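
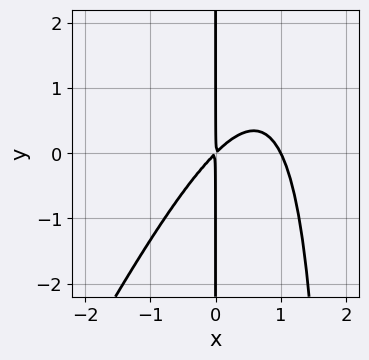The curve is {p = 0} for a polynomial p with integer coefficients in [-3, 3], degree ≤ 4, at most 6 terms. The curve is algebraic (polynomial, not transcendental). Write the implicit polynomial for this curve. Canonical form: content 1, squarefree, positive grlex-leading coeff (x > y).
1. Degree: the shape is more complex than any degree-2 curve, so deg p = 3.
2. Checking where it meets the axes: every point of the y-axis in the box is on the curve; it crosses the x-axis at the gridline x = 1.
3. The integer polynomial consistent with all of this is the stated p.

2*x^3 - x^2*y - 2*x^2 + 2*x*y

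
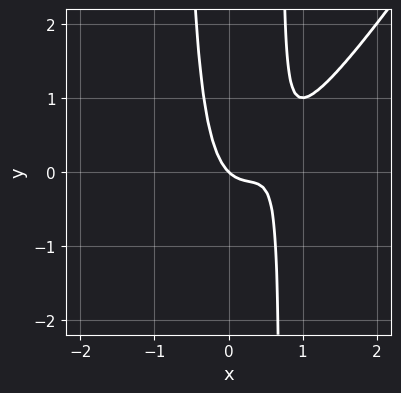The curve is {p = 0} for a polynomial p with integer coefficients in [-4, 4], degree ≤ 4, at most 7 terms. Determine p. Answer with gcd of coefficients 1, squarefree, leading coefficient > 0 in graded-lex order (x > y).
3*x^3 - 2*x^2*y - 3*x^2 + x + y

1. deg p = 3. A generic line meets the curve in up to 3 points.
2. Checking where it meets the axes: it crosses the x-axis at the gridline x = 0; it crosses the y-axis at the gridline y = 0.
3. Together with the visible shape, these determine p as stated.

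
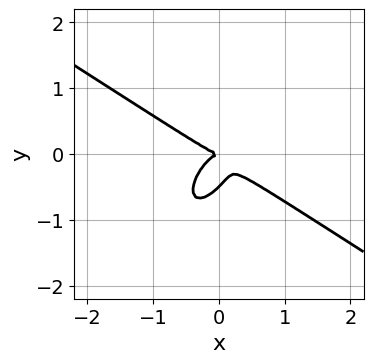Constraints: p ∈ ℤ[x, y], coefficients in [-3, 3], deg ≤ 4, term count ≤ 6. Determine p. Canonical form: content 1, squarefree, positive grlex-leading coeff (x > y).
1. The degree is 3 — no degree-2 curve has this shape.
2. Checking where it meets the axes: one y-axis crossing is at y = 0; it crosses the x-axis at the gridline x = 0.
3. The integer polynomial consistent with all of this is the stated p.

2*x^3 + x^2*y - 2*x*y^2 + 2*y^3 + y^2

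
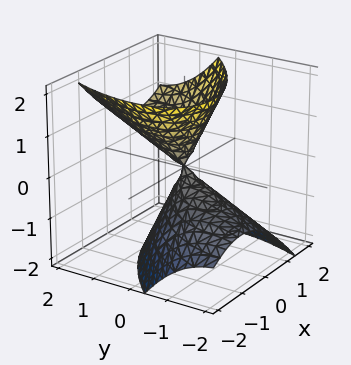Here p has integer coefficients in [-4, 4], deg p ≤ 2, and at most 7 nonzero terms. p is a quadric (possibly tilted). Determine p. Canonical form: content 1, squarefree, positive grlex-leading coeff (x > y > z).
3*x^2 - 3*x*y + 2*y^2 - 3*y*z - 2*z^2

First, deg p = 2. No degree-1 surface has this shape.
Then, from the visible intercepts: it meets the x-axis at x = 0 (among the integer gridlines); it crosses the y-axis at the gridline y = 0; it meets the z-axis at z = 0 (among the integer gridlines).
Finally, these observations pin down the coefficients.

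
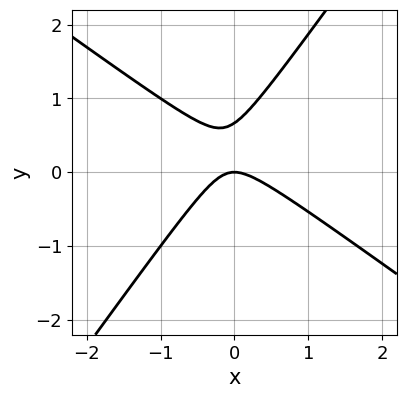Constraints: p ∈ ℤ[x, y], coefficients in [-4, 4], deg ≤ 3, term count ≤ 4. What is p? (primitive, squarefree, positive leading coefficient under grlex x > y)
First, deg p = 2. No degree-1 curve has this shape.
Then, from the visible intercepts: one y-axis crossing is at y = 0; one x-axis crossing is at x = 0.
Finally, putting this together gives p.

3*x^2 + 2*x*y - 3*y^2 + 2*y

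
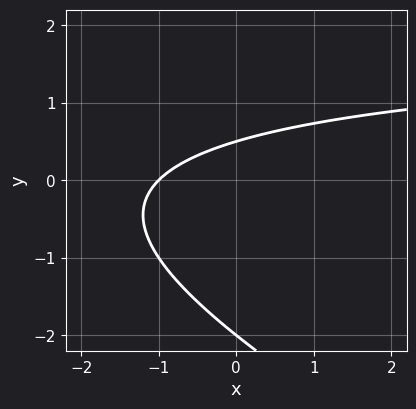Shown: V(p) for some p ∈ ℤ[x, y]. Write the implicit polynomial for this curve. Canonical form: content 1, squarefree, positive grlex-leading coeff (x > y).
First, the degree is 2 — no degree-1 curve has this shape.
Next, reading off the gridlines: one x-axis crossing is at x = -1; it meets the y-axis at y = -2 (among the integer gridlines).
Finally, solving for integer coefficients yields p as stated.

x*y + 2*y^2 - 2*x + 3*y - 2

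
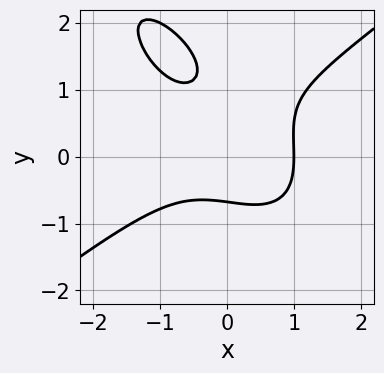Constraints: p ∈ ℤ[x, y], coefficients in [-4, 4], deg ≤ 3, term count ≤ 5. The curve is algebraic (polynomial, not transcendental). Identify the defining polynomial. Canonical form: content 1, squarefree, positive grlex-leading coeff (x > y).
2*x^3 - 2*x*y^2 - 2*y^3 + 3*y^2 - 2

(a) deg p = 3. The shape is more complex than any degree-2 curve.
(b) Reading off the gridlines: one x-axis crossing is at x = 1.
(c) Fitting integer coefficients to these (and the overall shape) gives p.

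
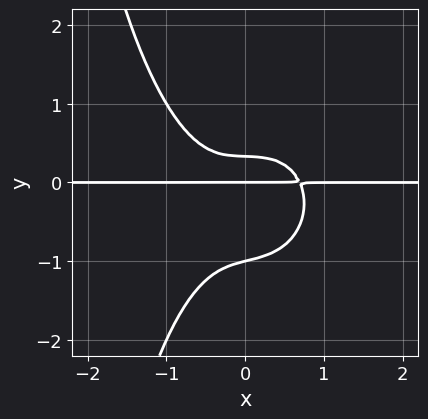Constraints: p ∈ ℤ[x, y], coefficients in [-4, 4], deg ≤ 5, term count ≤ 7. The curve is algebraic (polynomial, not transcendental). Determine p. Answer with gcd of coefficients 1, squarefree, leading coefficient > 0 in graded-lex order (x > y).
3*x^3*y + x*y^3 + 3*y^3 + 2*y^2 - y

First, degree: no degree-3 curve has this shape, so deg p = 4.
Then, from the axis intercepts and sections: the y-axis gridline crossings are at y ∈ {-1, 0}; the visible x-axis segment lies entirely on the curve.
Finally, the integer polynomial consistent with all of this is the stated p.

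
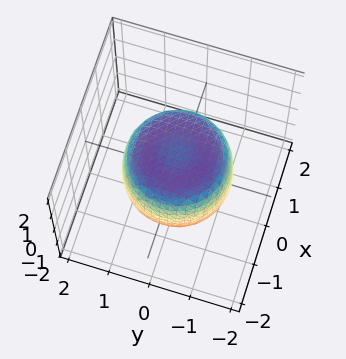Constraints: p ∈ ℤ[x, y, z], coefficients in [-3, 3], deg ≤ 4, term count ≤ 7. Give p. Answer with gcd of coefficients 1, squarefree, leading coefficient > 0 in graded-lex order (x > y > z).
(a) The degree is 4 — the shape is more complex than any degree-3 surface.
(b) Symmetries: rotational symmetry about the z-axis ⇒ p depends on x, y only through x² + y².
(c) From the axis intercepts and sections: among the integer gridlines, it crosses the z-axis at z ∈ {-1, 1}; a circular section at z = 0 has radius between 1 and 2.
(d) These observations pin down the coefficients.

x^4 + 2*x^2*y^2 + y^4 - x^2 - y^2 + z^2 - 1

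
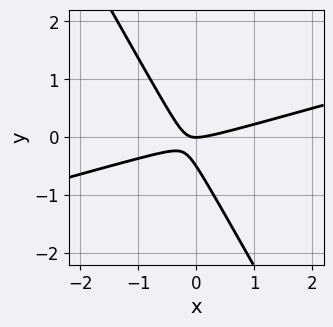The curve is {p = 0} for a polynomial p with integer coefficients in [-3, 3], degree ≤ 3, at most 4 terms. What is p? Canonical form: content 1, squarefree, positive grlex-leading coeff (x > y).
1. Degree: the shape is more complex than any degree-1 curve, so deg p = 2.
2. Against the integer gridlines: it meets the y-axis at y = 0 (among the integer gridlines); one x-axis crossing is at x = 0.
3. Fitting integer coefficients to these (and the overall shape) gives p.

x^2 - 3*x*y - 2*y^2 - y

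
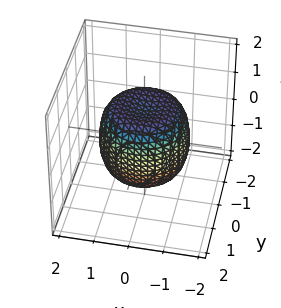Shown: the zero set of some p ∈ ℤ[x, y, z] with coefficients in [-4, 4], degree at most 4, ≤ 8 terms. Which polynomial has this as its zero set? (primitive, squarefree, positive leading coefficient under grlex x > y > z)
x^4 + 2*x^2*y^2 + y^4 - x^2 - y^2 + z^2 - 1

1. The degree is 4 — the shape is more complex than any degree-3 surface.
2. Symmetry: the z-axis is an axis of rotation, so x and y enter only as x² + y².
3. From the visible intercepts: the z-axis gridline crossings are at z ∈ {-1, 1}; a circular section at z = 0 has radius between 1 and 2.
4. Putting this together gives p.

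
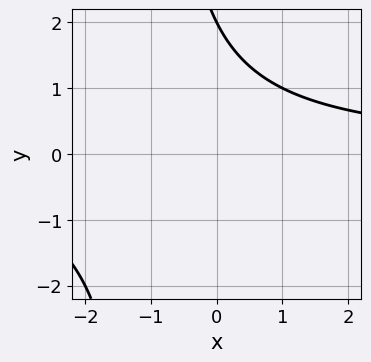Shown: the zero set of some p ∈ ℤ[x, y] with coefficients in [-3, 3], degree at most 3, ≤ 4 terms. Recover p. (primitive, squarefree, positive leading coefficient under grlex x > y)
(a) deg p = 2.
(b) From the visible intercepts: it misses every integer gridline on the x-axis; it crosses the y-axis at the gridline y = 2.
(c) Matching integer coefficients to the picture gives p.

x*y + y - 2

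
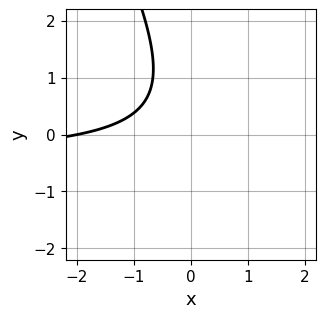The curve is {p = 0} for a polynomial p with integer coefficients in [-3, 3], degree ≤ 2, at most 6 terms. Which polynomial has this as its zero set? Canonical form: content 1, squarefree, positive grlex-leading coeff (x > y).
1. deg p = 2. No degree-1 curve has this shape.
2. Observable constraints: the curve avoids every integer y-axis point in the box; one x-axis crossing is at x = -2.
3. Together with the visible shape, these determine p as stated.

2*x*y + y^2 + x - y + 2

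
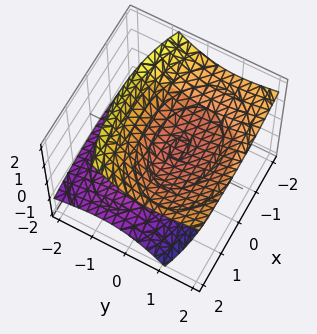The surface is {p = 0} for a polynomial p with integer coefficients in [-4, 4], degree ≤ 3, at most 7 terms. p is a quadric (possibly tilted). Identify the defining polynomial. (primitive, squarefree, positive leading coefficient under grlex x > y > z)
x^2 + 2*y^2 - 3*y*z - 3*z^2 + 1

1. The picture has 2 separate pieces.
2. Degree: a generic line meets the surface in up to 2 points, so deg p = 2.
3. Observable constraints: the surface avoids every integer x-axis point in the box; no y-intercept at any integer in the box.
4. The integer polynomial consistent with all of this is the stated p.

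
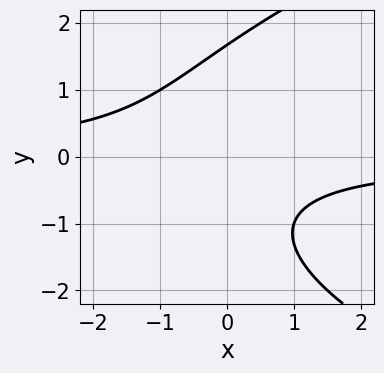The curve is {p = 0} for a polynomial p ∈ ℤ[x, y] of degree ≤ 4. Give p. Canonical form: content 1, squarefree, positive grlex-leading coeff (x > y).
(a) Degree: the shape is more complex than any degree-2 curve, so deg p = 3.
(b) From the axis intercepts and sections: the curve avoids every integer x-axis point in the box.
(c) Together with the visible shape, these determine p as stated.

y^3 - 3*x*y - y - 3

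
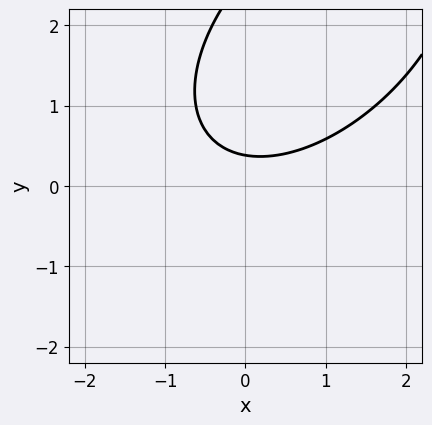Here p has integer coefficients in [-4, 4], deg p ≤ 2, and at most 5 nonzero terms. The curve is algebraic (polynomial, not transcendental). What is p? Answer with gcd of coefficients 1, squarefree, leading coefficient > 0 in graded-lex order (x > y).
x^2 - x*y + y^2 - 3*y + 1

deg p = 2.
Reading off the gridlines: it misses every integer gridline on the x-axis.
Solving for integer coefficients yields p as stated.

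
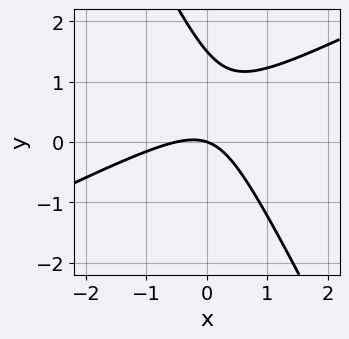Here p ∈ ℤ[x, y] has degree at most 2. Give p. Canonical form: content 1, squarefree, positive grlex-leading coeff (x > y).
First, the degree is 2 — no degree-1 curve has this shape.
Next, checking where it meets the axes: one x-axis crossing is at x = 0; one y-axis crossing is at y = 0.
Finally, these observations pin down the coefficients.

2*x^2 - 3*x*y - 2*y^2 + x + 3*y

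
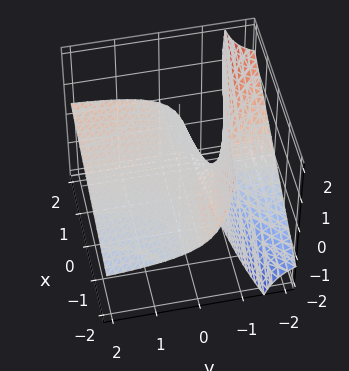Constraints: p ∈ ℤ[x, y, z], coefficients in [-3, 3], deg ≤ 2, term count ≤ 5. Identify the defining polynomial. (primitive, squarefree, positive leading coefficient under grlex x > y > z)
The degree is 2 — a generic line meets the surface in up to 2 points.
Observable constraints: one z-axis crossing is at z = 0; every point of the y-axis in the box is on the surface.
Fitting integer coefficients to these (and the overall shape) gives p. Check: (1, 0, 0) on the x-axis lies on the surface, and p(1, 0, 0) = 0. ✓

x*y - 3*y*z - 3*z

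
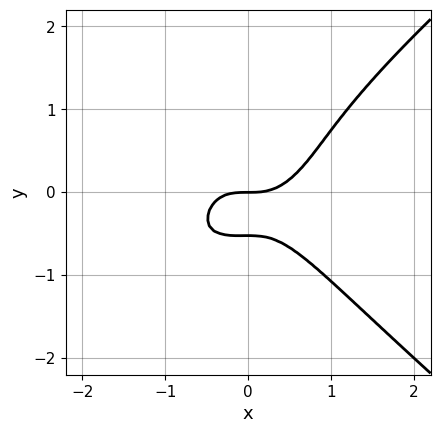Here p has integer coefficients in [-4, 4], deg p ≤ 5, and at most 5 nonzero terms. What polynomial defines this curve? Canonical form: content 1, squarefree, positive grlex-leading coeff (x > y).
2*x^2*y^2 - 3*y^4 + 3*x^3 - 3*y^2 - 2*y

1. The degree is 4 — no degree-3 curve has this shape.
2. From the axis intercepts and sections: one y-axis crossing is at y = 0; one x-axis crossing is at x = 0.
3. Matching integer coefficients to the picture gives p.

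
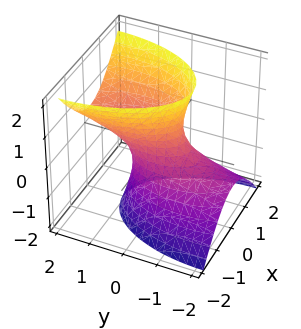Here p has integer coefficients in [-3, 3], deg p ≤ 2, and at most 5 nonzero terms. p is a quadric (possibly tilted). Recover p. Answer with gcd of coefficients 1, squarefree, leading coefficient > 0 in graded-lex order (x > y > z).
First, degree: a generic line meets the surface in up to 2 points, so deg p = 2.
Then, observable constraints: the surface avoids every integer z-axis point in the box; among the integer gridlines, it crosses the y-axis at y ∈ {-1, 1}.
Finally, solving for integer coefficients yields p as stated.

3*x^2 + y^2 - 2*y*z - z^2 - 1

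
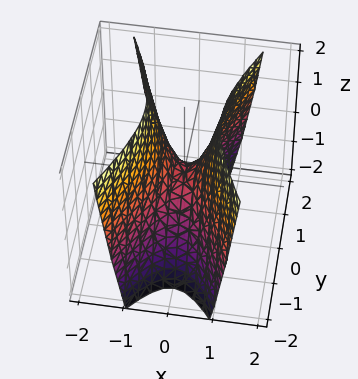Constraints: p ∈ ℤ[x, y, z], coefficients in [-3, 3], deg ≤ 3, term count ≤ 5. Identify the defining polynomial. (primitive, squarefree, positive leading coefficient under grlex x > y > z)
The degree is 2 — a saddle surface; a quadric.
Symmetries: mirror symmetry x ↦ −x ⇒ only even powers of x; mirror symmetry y ↦ −y ⇒ only even powers of y.
Reading off the gridlines: it crosses the x-axis at the gridline x = 0; one z-axis crossing is at z = 0.
The integer polynomial consistent with all of this is the stated p.

3*x^2 - y^2 - z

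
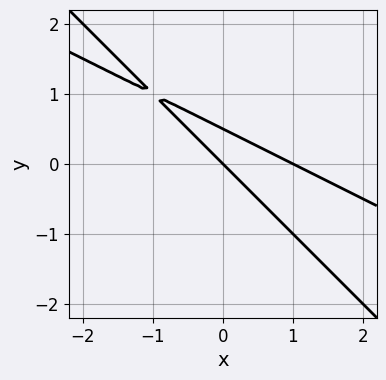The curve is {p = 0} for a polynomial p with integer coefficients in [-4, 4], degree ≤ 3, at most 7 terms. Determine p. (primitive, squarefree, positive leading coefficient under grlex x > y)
Degree: no degree-1 curve has this shape, so deg p = 2.
Against the integer gridlines: among the integer gridlines, it crosses the x-axis at x ∈ {0, 1}; it meets the y-axis at y = 0 (among the integer gridlines).
Fitting integer coefficients to these (and the overall shape) gives p.

x^2 + 3*x*y + 2*y^2 - x - y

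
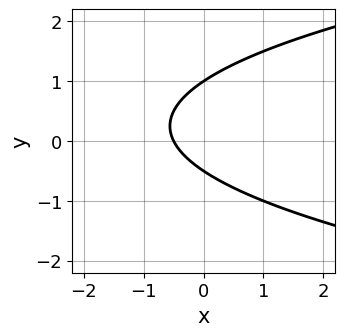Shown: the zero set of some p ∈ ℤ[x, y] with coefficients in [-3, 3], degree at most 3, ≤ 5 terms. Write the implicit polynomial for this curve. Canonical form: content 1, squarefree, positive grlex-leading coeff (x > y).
2*y^2 - 2*x - y - 1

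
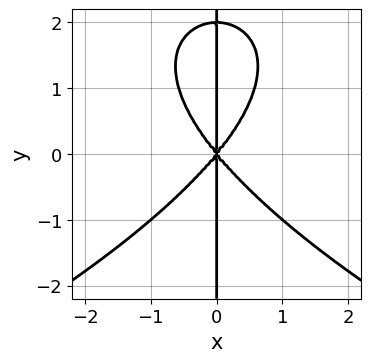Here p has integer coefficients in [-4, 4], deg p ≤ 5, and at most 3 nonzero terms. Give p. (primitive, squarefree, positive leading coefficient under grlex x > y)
deg p = 4. A generic line meets the curve in up to 4 points.
From the axis intercepts and sections: every point of the y-axis in the box is on the curve; one x-axis crossing is at x = 0.
Together with the visible shape, these determine p as stated.

x*y^3 + 3*x^3 - 2*x*y^2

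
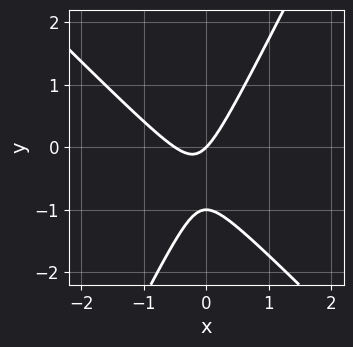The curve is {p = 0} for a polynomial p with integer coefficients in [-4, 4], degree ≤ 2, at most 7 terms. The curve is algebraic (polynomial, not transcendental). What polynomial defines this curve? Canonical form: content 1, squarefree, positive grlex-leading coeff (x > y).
2*x^2 + x*y - y^2 + x - y

deg p = 2. No degree-1 curve has this shape.
Reading off the gridlines: the y-axis gridline crossings are at y ∈ {-1, 0}; one x-axis crossing is at x = 0.
Together with the visible shape, these determine p as stated.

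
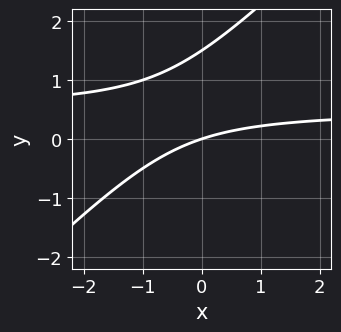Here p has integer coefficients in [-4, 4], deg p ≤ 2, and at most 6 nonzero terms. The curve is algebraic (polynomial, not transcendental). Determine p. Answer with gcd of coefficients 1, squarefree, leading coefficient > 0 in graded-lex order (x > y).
2*x*y - 2*y^2 - x + 3*y

deg p = 2. A generic line meets the curve in up to 2 points.
Reading off the gridlines: one x-axis crossing is at x = 0; it crosses the y-axis at the gridline y = 0.
Solving for integer coefficients yields p as stated.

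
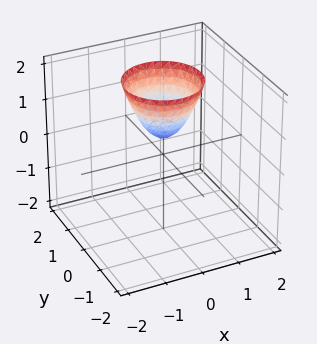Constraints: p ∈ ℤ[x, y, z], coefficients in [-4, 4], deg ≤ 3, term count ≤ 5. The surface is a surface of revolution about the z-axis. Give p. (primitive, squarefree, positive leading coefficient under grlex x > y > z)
3*x^2 + 3*y^2 - 2*z + 1

First, the degree is 2 — a generic line meets the surface in up to 2 points.
Then, symmetries: the surface is invariant under rotation about z: p = q(x² + y², z).
Next, observable constraints: a circular section at z = 1 has radius between 0 and 1; it misses every integer gridline on the y-axis; no x-intercept at any integer in the box.
Finally, the integer polynomial consistent with all of this is the stated p.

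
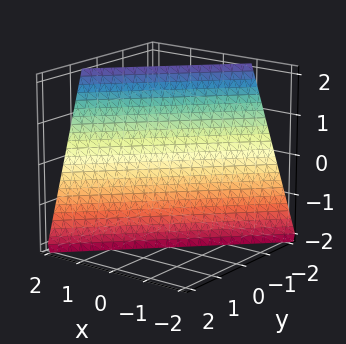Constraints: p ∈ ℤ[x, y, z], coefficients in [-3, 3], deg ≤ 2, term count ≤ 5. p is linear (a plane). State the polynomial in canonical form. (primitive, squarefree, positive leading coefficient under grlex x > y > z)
(a) The degree is 1 — the surface is flat (a plane).
(b) Reading off the gridlines: it crosses the z-axis at the gridline z = -2.
(c) Fitting integer coefficients to these (and the overall shape) gives p.

3*x - 3*y - z - 2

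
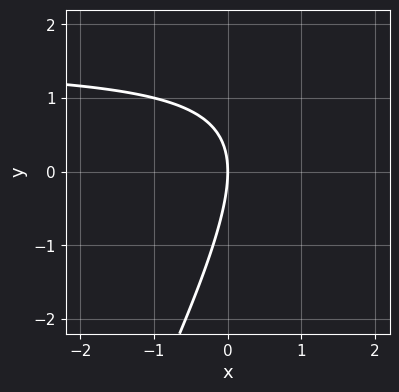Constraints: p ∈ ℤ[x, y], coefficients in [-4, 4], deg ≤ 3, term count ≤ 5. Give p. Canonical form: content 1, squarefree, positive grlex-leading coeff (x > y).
2*x*y - y^2 - 3*x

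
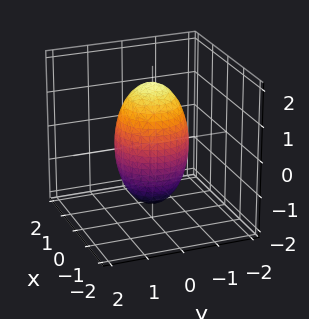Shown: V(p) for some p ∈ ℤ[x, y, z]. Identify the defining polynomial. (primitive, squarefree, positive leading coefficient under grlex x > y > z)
3*x^2 + 3*y^2 + z^2 - 3

(a) Degree: a closed, bounded, convex surface; a quadric, so deg p = 2.
(b) Symmetry: the z-axis is an axis of rotation, so x and y enter only as x² + y²; it's symmetric under z → −z, forcing even powers of z.
(c) Reading off the gridlines: among the integer gridlines, it crosses the y-axis at y ∈ {-1, 1}; among the integer gridlines, it crosses the x-axis at x ∈ {-1, 1}.
(d) Putting this together gives p.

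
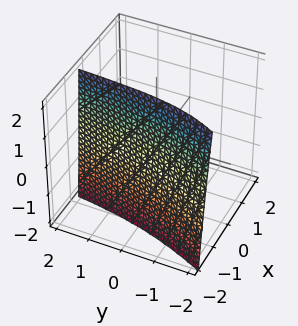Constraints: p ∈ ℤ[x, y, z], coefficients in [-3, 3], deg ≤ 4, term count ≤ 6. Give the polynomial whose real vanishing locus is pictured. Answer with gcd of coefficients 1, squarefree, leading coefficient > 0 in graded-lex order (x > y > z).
First, I count 2 distinct pieces. They look like related sheets of one shape, so recover p as a whole.
Next, the degree is 3 — a generic line meets the surface in up to 3 points.
Next, reading off the gridlines: no z-intercept at any integer in the box; it misses every integer gridline on the y-axis.
Finally, solving for integer coefficients yields p as stated.

3*x^3 - 2*x^2*y + x*z + 2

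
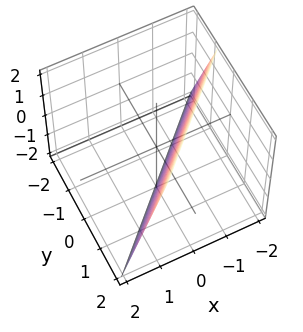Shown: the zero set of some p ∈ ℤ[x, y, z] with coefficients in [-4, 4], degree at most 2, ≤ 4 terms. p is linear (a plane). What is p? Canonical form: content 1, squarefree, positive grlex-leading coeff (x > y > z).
1. Degree: the surface is flat (a plane), so deg p = 1.
2. Against the integer gridlines: it meets the z-axis at z = -2 (among the integer gridlines).
3. Fitting integer coefficients to these (and the overall shape) gives p.

3*x - 3*y + z + 2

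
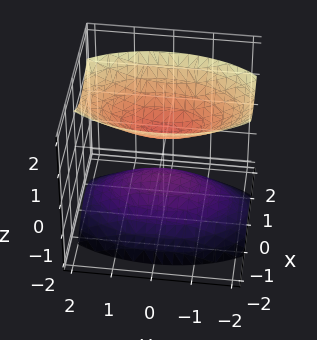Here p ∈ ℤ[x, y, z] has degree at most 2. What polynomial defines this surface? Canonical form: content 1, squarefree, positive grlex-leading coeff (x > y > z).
3*x^2 + y^2 - 2*z^2 + 1

(a) The picture has 2 separate pieces. Treating them together as one polynomial.
(b) Degree: two separate bowl-shaped sheets opening away from each other; a quadric, so deg p = 2.
(c) Symmetries: it's symmetric under y → −y, forcing even powers of y; the z ↦ −z reflection is a symmetry, so z appears only in even powers; mirror symmetry x ↦ −x ⇒ only even powers of x.
(d) Reading off the gridlines: it misses every integer gridline on the x-axis; the surface avoids every integer y-axis point in the box.
(e) The integer polynomial consistent with all of this is the stated p.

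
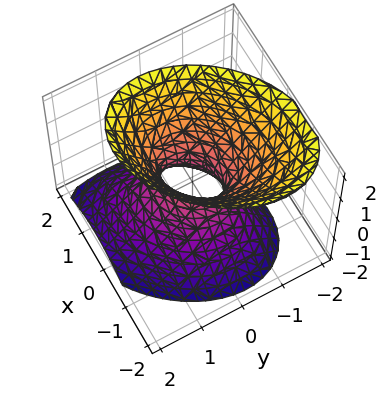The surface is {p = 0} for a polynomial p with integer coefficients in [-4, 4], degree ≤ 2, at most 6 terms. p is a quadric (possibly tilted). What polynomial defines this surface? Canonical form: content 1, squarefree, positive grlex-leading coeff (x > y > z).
3*x^2 - 2*x*y + 3*y^2 + y*z - 2*z^2 - 1

First, deg p = 2. No degree-1 surface has this shape.
Next, observable constraints: no z-intercept at any integer in the box.
Finally, these observations pin down the coefficients.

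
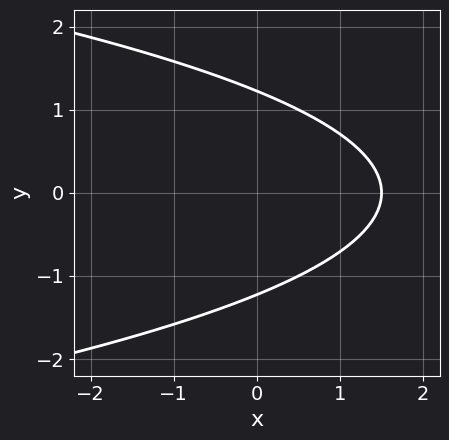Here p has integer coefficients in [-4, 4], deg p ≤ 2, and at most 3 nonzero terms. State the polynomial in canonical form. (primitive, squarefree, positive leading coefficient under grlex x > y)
2*y^2 + 2*x - 3

1. deg p = 2. A generic line meets the curve in up to 2 points.
2. Symmetries: mirror symmetry y ↦ −y ⇒ only even powers of y.
3. Matching integer coefficients to the picture gives p.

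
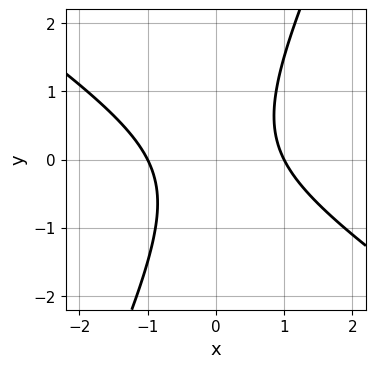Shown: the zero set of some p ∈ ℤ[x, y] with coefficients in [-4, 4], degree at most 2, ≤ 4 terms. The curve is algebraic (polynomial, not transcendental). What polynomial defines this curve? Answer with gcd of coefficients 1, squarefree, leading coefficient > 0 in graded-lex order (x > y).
1. deg p = 2. No degree-1 curve has this shape.
2. From the axis intercepts and sections: no y-intercept at any integer in the box; among the integer gridlines, it crosses the x-axis at x ∈ {-1, 1}.
3. The integer polynomial consistent with all of this is the stated p.

3*x^2 + 3*x*y - 2*y^2 - 3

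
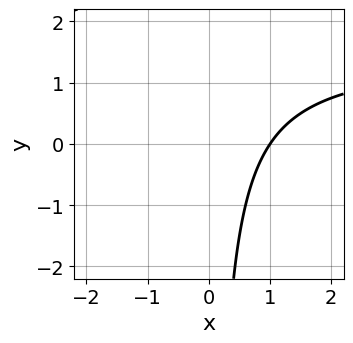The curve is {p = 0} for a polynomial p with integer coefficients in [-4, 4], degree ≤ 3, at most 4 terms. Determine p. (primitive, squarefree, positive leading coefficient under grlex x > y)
2*x*y - 3*x + 3

First, deg p = 2.
Then, observable constraints: no y-intercept at any integer in the box; it meets the x-axis at x = 1 (among the integer gridlines).
Finally, together with the visible shape, these determine p as stated.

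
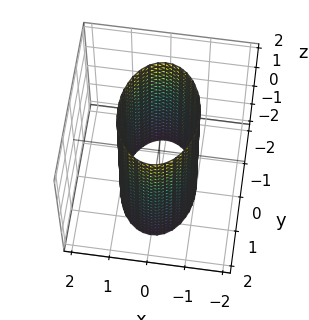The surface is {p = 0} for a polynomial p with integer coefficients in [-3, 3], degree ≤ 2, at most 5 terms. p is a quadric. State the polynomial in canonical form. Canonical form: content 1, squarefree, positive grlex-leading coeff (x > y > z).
2*x^2 + y^2 - 2

(a) The degree is 2 — a cylinder; a quadric.
(b) Symmetries: the z ↦ −z reflection is a symmetry, so z appears only in even powers; mirror symmetry x ↦ −x ⇒ only even powers of x; the y ↦ −y reflection is a symmetry, so y appears only in even powers.
(c) Against the integer gridlines: the surface avoids every integer z-axis point in the box; among the integer gridlines, it crosses the x-axis at x ∈ {-1, 1}.
(d) These observations pin down the coefficients.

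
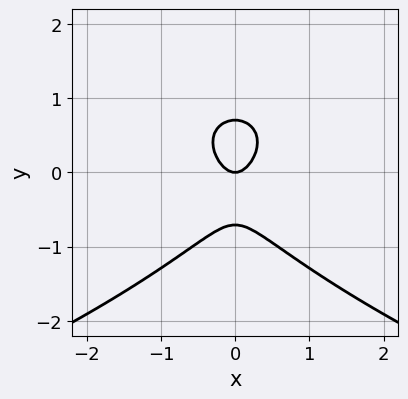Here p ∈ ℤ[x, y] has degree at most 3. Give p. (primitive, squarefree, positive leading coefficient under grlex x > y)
2*y^3 + 3*x^2 - y

First, the degree is 3 — the shape is more complex than any degree-2 curve.
Then, symmetries: the x ↦ −x reflection is a symmetry, so x appears only in even powers.
Then, against the integer gridlines: it meets the x-axis at x = 0 (among the integer gridlines); it meets the y-axis at y = 0 (among the integer gridlines).
Finally, the integer polynomial consistent with all of this is the stated p.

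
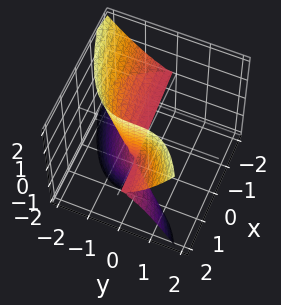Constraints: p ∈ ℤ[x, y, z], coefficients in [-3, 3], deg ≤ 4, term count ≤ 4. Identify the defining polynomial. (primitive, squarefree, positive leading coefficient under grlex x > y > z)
x*z^2 - y^3 - z^2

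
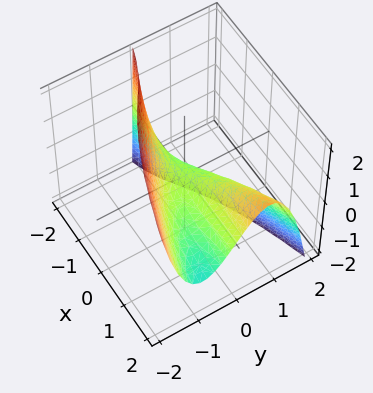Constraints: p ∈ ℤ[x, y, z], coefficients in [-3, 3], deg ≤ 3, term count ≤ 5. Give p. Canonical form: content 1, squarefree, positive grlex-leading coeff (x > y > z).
(a) Degree: a generic line meets the surface in up to 3 points, so deg p = 3.
(b) From the visible intercepts: one y-axis crossing is at y = 0; it crosses the z-axis at the gridline z = 0; every point of the x-axis in the box is on the surface.
(c) Matching integer coefficients to the picture gives p.

3*y^3 - 3*x*y + x*z + 2*z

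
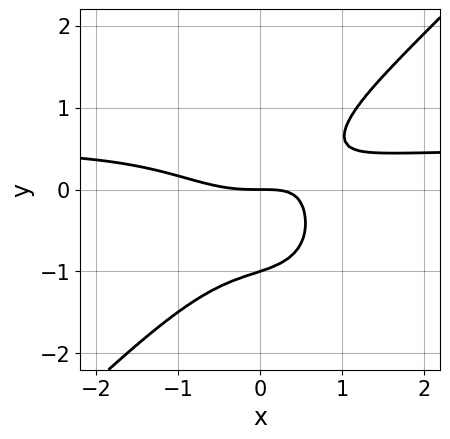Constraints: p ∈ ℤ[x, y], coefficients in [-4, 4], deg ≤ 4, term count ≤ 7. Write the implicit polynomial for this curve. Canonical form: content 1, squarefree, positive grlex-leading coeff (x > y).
The degree is 4 — a generic line meets the curve in up to 4 points.
Against the integer gridlines: the y-axis gridline crossings are at y ∈ {-1, 0}; it meets the x-axis at x = 0 (among the integer gridlines).
Matching integer coefficients to the picture gives p.

2*x^3*y - 2*y^4 - x^3 + 2*x*y - 2*y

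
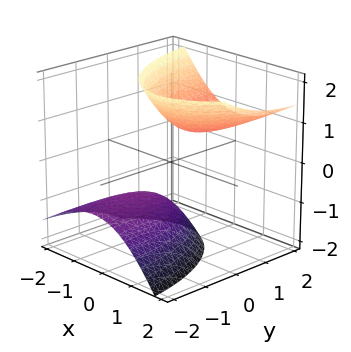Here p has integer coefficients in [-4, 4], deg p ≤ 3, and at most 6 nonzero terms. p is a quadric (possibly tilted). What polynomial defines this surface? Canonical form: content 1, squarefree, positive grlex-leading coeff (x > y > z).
(a) There are 2 components.
(b) The degree is 2 — no degree-1 surface has this shape.
(c) Observable constraints: the surface avoids every integer x-axis point in the box; the surface avoids every integer y-axis point in the box; the z-axis gridline crossings are at z ∈ {-1, 1}.
(d) Fitting integer coefficients to these (and the overall shape) gives p.

3*x^2 - 2*x*z + y^2 - 3*y*z - 2*z^2 + 2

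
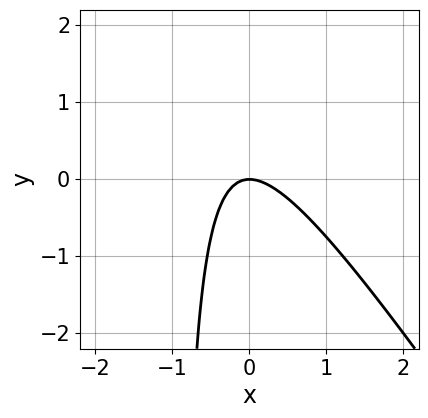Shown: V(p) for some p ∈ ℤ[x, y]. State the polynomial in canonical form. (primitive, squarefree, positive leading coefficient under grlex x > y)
3*x^2 + 2*x*y + 2*y

Degree: no degree-1 curve has this shape, so deg p = 2.
From the axis intercepts and sections: it crosses the x-axis at the gridline x = 0; it crosses the y-axis at the gridline y = 0.
These observations pin down the coefficients.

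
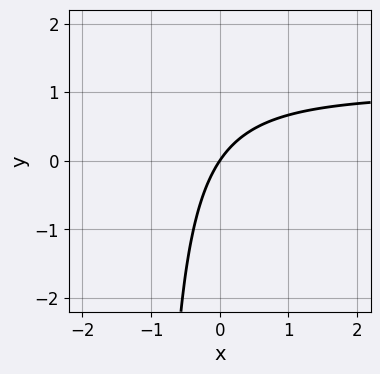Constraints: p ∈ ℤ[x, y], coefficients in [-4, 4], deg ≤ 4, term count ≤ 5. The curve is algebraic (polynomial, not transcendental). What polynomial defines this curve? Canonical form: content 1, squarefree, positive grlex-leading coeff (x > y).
x^2*y - x^2 + 3*x*y - 3*x + 2*y

First, deg p = 3. No degree-2 curve has this shape.
Next, observable constraints: it meets the x-axis at x = 0 (among the integer gridlines); it meets the y-axis at y = 0 (among the integer gridlines).
Finally, these observations pin down the coefficients.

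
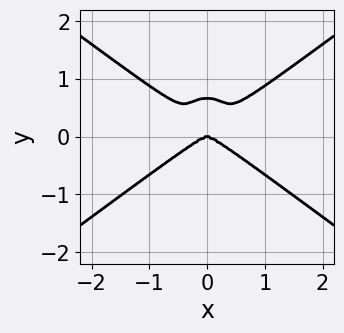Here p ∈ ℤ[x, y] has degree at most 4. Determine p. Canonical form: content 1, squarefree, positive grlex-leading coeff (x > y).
2*x^4 - 2*x^2*y^2 - 3*y^4 + 2*y^3

Degree: a generic line meets the curve in up to 4 points, so deg p = 4.
Symmetries: it's symmetric under x → −x, forcing even powers of x.
Reading off the gridlines: it meets the x-axis at x = 0 (among the integer gridlines); it meets the y-axis at y = 0 (among the integer gridlines).
Putting this together gives p.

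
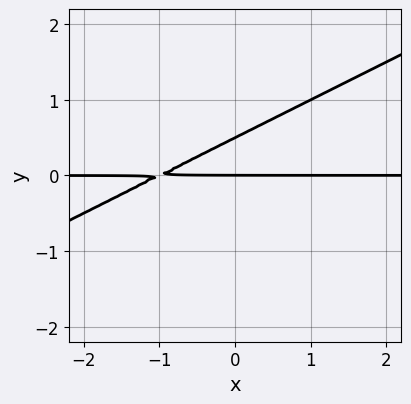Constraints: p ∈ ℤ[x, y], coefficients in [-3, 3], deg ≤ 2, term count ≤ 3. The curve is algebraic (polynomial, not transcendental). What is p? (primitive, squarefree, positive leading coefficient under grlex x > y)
Degree: the shape is more complex than any degree-1 curve, so deg p = 2.
Observable constraints: the visible x-axis segment lies entirely on the curve; it meets the y-axis at y = 0 (among the integer gridlines).
Putting this together gives p.

x*y - 2*y^2 + y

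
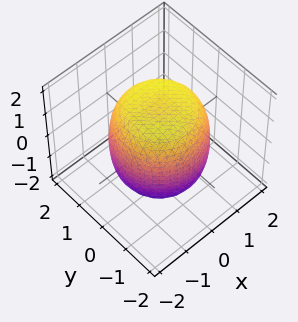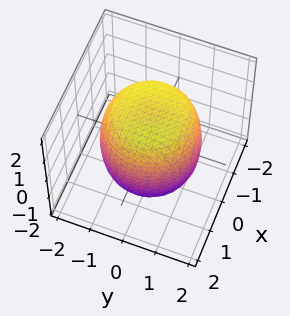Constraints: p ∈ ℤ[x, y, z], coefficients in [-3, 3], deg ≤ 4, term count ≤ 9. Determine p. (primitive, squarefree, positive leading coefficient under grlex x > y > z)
x^4 + 2*x^2*y^2 + y^4 - x^2 - y^2 + z^2 - 2

1. deg p = 4. The shape is more complex than any degree-3 surface.
2. By symmetry, the surface is invariant under rotation about z: p = q(x² + y², z).
3. From the axis intercepts and sections: a circular section at z = -1 has radius between 1 and 2.
4. These observations pin down the coefficients.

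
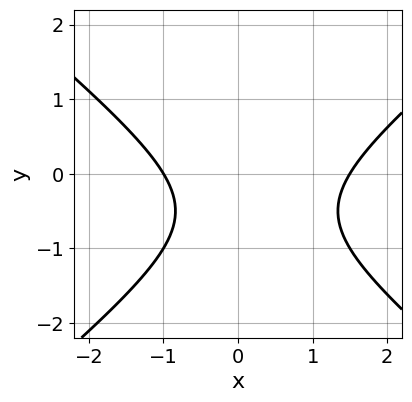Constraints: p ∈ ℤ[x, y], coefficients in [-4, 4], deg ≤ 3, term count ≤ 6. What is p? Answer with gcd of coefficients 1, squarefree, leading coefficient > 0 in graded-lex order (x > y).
2*x^2 - 3*y^2 - x - 3*y - 3

deg p = 2.
Reading off the gridlines: it meets the x-axis at x = -1 (among the integer gridlines); no y-intercept at any integer in the box.
Putting this together gives p.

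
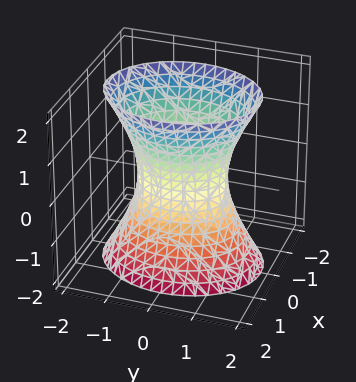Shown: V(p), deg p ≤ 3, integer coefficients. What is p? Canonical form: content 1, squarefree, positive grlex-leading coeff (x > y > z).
3*x^2 + 2*y^2 - z^2 - 2

(a) deg p = 2.
(b) Symmetries: the y ↦ −y reflection is a symmetry, so y appears only in even powers; the x ↦ −x reflection is a symmetry, so x appears only in even powers; it's symmetric under z → −z, forcing even powers of z.
(c) Checking where it meets the axes: the surface avoids every integer z-axis point in the box; among the integer gridlines, it crosses the y-axis at y ∈ {-1, 1}.
(d) These observations pin down the coefficients.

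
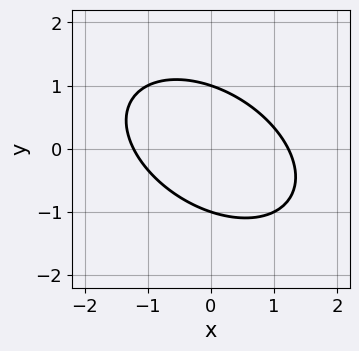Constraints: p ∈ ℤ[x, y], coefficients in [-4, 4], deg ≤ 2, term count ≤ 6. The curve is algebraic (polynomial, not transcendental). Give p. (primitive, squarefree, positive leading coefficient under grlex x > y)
1. The degree is 2 — the shape is more complex than any degree-1 curve.
2. Reading off the gridlines: the y-axis gridline crossings are at y ∈ {-1, 1}.
3. These observations pin down the coefficients.

2*x^2 + 2*x*y + 3*y^2 - 3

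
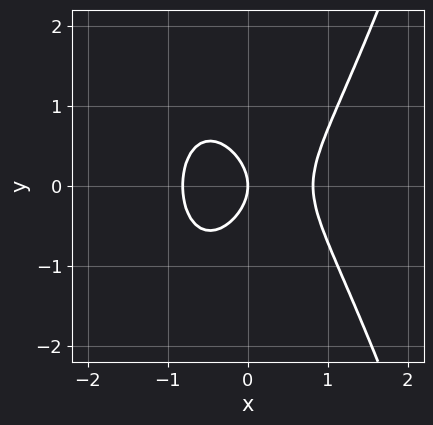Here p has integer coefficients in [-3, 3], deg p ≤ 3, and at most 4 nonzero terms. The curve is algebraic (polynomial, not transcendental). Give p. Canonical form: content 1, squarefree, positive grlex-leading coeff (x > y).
3*x^3 - 2*y^2 - 2*x

The degree is 3 — a generic line meets the curve in up to 3 points.
Symmetries: it's symmetric under y → −y, forcing even powers of y.
Reading off the gridlines: one y-axis crossing is at y = 0; one x-axis crossing is at x = 0.
Solving for integer coefficients yields p as stated.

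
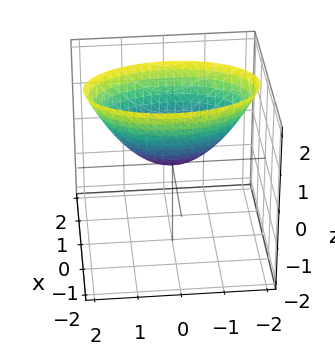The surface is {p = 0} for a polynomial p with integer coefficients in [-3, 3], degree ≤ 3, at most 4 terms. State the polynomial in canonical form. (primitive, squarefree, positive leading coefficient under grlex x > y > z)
3*x^2 + y^2 - 2*z

(a) The degree is 2 — a paraboloid; a quadric.
(b) Symmetries: it's symmetric under y → −y, forcing even powers of y; the x ↦ −x reflection is a symmetry, so x appears only in even powers.
(c) Observable constraints: it meets the x-axis at x = 0 (among the integer gridlines); one y-axis crossing is at y = 0; it meets the z-axis at z = 0 (among the integer gridlines).
(d) Together with the visible shape, these determine p as stated.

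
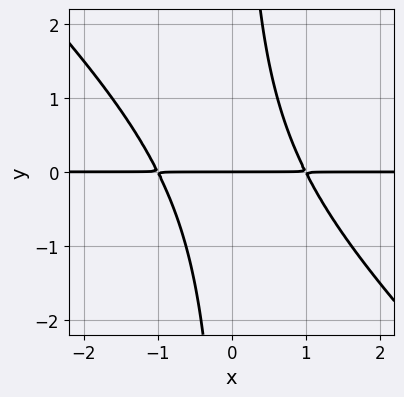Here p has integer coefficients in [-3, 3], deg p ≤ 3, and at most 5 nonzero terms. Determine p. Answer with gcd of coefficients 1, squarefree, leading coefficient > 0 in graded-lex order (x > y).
x^2*y + x*y^2 - y

(a) Degree: a generic line meets the curve in up to 3 points, so deg p = 3.
(b) Checking where it meets the axes: it crosses the y-axis at the gridline y = 0; every point of the x-axis in the box is on the curve.
(c) Assembling these constraints gives the stated polynomial.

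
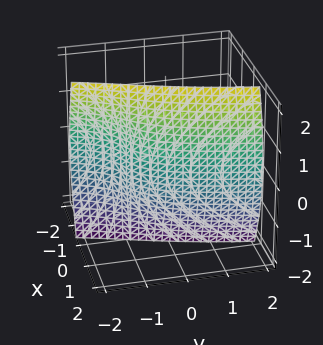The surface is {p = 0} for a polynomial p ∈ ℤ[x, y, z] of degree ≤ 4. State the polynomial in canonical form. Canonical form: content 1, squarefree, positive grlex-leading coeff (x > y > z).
2*x^3 + x*z^2 + x - 2*y - 2

(a) The degree is 3 — a generic line meets the surface in up to 3 points.
(b) Against the integer gridlines: it misses every integer gridline on the z-axis; it crosses the y-axis at the gridline y = -1.
(c) The integer polynomial consistent with all of this is the stated p.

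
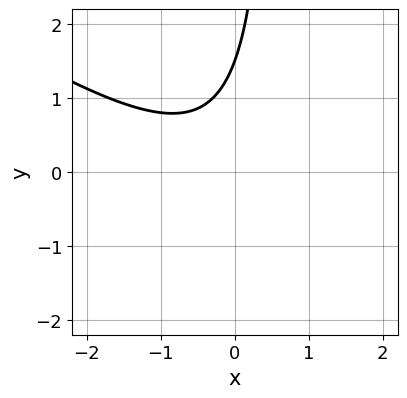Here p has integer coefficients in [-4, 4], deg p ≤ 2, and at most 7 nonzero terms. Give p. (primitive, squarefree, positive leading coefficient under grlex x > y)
1. The degree is 2 — no degree-1 curve has this shape.
2. From the axis intercepts and sections: no x-intercept at any integer in the box.
3. Putting this together gives p.

2*x^2 + 3*x*y + x - 2*y + 3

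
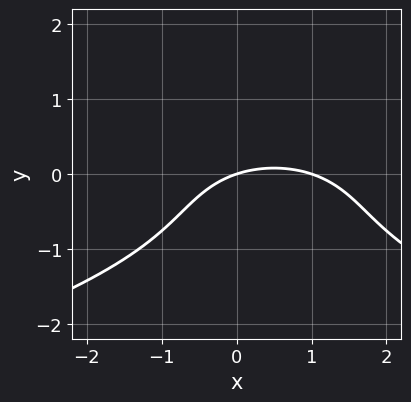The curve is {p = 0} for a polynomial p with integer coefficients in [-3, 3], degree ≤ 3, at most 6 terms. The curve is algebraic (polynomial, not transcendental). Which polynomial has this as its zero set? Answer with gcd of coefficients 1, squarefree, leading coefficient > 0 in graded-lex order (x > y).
deg p = 3. The shape is more complex than any degree-2 curve.
Against the integer gridlines: one y-axis crossing is at y = 0; among the integer gridlines, it crosses the x-axis at x ∈ {0, 1}.
The integer polynomial consistent with all of this is the stated p.

2*y^3 + x^2 + 2*y^2 - x + 3*y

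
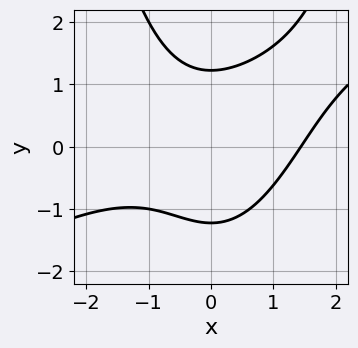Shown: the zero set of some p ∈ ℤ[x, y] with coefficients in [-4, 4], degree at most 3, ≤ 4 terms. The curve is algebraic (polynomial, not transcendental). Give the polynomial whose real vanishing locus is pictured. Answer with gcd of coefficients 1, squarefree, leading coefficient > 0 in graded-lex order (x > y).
1. deg p = 3. The shape is more complex than any degree-2 curve.
2. Solving for integer coefficients yields p as stated.

x^3 - 2*x^2*y + 2*y^2 - 3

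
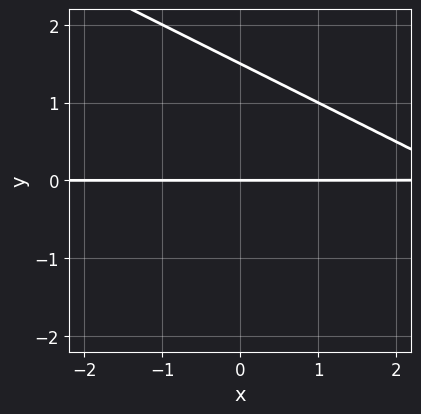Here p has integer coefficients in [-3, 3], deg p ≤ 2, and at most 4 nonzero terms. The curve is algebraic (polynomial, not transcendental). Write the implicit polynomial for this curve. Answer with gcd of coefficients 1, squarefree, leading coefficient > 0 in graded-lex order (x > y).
First, deg p = 2. No degree-1 curve has this shape.
Next, from the visible intercepts: one y-axis crossing is at y = 0; every point of the x-axis in the box is on the curve.
Finally, assembling these constraints gives the stated polynomial.

x*y + 2*y^2 - 3*y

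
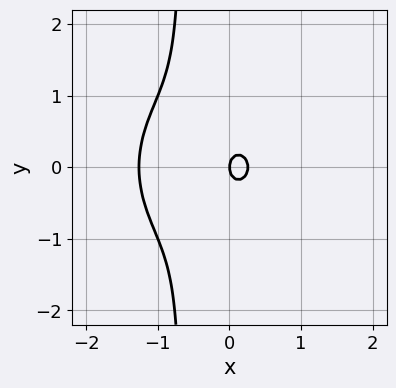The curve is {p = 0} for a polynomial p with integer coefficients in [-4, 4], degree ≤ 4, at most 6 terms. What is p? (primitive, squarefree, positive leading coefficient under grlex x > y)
3*x^3 + 3*x*y^2 + 3*x^2 + 2*y^2 - x

1. The degree is 3 — the shape is more complex than any degree-2 curve.
2. Symmetries: mirror symmetry y ↦ −y ⇒ only even powers of y.
3. Against the integer gridlines: it meets the x-axis at x = 0 (among the integer gridlines); it meets the y-axis at y = 0 (among the integer gridlines).
4. Solving for integer coefficients yields p as stated.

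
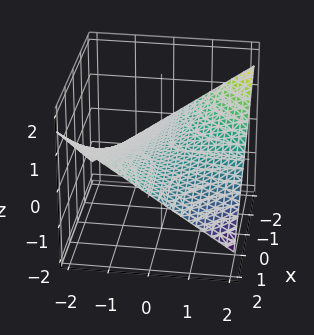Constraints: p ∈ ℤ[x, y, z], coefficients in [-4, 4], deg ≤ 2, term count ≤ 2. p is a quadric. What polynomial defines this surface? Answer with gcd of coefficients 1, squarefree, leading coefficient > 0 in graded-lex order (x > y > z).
x*y + 3*z

First, the degree is 2 — a hyperbolic paraboloid; a quadric.
Then, against the integer gridlines: it meets the z-axis at z = 0 (among the integer gridlines); the visible y-axis segment lies entirely on the surface; the visible x-axis segment lies entirely on the surface.
Finally, together with the visible shape, these determine p as stated.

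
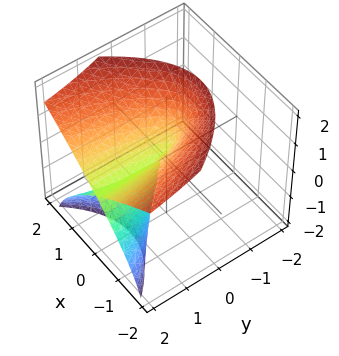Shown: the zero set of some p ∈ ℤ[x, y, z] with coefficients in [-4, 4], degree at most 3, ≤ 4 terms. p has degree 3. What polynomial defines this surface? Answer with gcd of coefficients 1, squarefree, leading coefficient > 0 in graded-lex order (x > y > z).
(a) deg p = 3. No degree-2 surface has this shape.
(b) Reading off the gridlines: every point of the y-axis in the box is on the surface; one z-axis crossing is at z = 0.
(c) Matching integer coefficients to the picture gives p.

2*y*z^2 + z^3 - 3*x^2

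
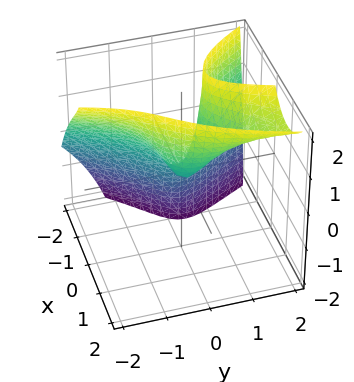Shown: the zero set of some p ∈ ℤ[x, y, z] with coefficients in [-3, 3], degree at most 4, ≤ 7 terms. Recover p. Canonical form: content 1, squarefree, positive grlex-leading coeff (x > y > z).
1. The degree is 3 — the shape is more complex than any degree-2 surface.
2. Against the integer gridlines: it meets the z-axis at z = 0 (among the integer gridlines); it meets the x-axis at x = 0 (among the integer gridlines).
3. These observations pin down the coefficients.

2*x^3 - 2*x*y*z - y^2*z + 3*y^2 - z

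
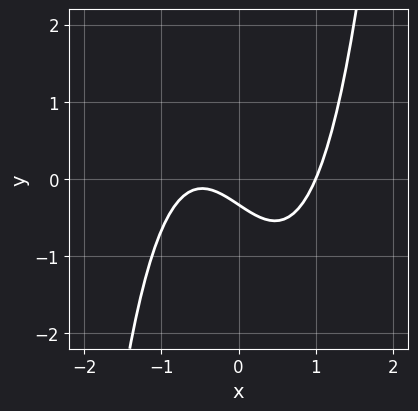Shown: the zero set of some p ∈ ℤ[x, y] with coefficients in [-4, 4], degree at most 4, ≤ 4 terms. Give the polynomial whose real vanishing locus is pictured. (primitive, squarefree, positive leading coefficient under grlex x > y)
First, the degree is 3 — a generic line meets the curve in up to 3 points.
Then, from the visible intercepts: one x-axis crossing is at x = 1.
Finally, these observations pin down the coefficients.

3*x^3 - 2*x - 3*y - 1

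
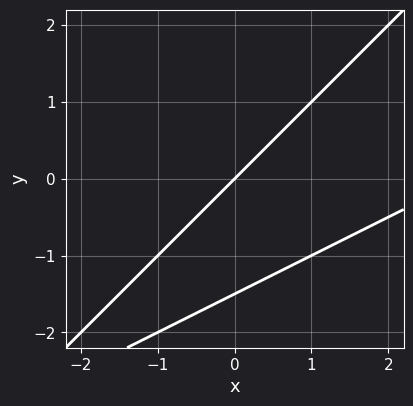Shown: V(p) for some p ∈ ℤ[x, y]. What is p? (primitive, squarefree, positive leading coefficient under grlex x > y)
x^2 - 3*x*y + 2*y^2 - 3*x + 3*y

Degree: no degree-1 curve has this shape, so deg p = 2.
Observable constraints: it meets the y-axis at y = 0 (among the integer gridlines); it meets the x-axis at x = 0 (among the integer gridlines).
Together with the visible shape, these determine p as stated.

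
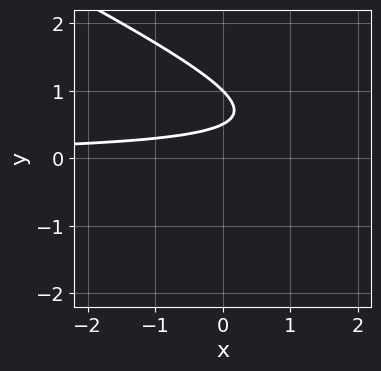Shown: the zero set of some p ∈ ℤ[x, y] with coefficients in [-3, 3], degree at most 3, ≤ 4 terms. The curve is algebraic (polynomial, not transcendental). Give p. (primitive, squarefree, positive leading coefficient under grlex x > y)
x*y + 2*y^2 - 3*y + 1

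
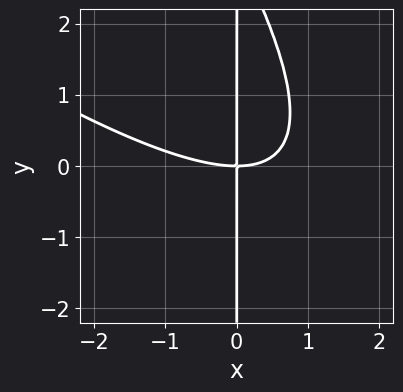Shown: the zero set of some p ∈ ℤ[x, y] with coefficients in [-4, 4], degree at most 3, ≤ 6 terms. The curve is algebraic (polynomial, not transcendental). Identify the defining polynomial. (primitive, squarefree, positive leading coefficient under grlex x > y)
1. The degree is 3 — no degree-2 curve has this shape.
2. From the axis intercepts and sections: one x-axis crossing is at x = 0; every point of the y-axis in the box is on the curve.
3. Assembling these constraints gives the stated polynomial.

x^3 + 2*x^2*y + x*y^2 - 3*x*y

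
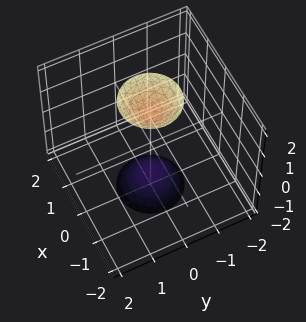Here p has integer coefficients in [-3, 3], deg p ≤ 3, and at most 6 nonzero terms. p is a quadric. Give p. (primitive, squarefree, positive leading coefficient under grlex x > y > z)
The picture has 2 separate pieces. They look like related sheets of one shape, so recover p as a whole.
The degree is 2 — two separate bowl-shaped sheets opening away from each other; a quadric.
Symmetries: mirror symmetry z ↦ −z ⇒ only even powers of z; the z-axis is an axis of rotation, so x and y enter only as x² + y².
Observable constraints: the surface avoids every integer y-axis point in the box; no x-intercept at any integer in the box; a circular section at z = -2 has radius between 0 and 1.
Together with the visible shape, these determine p as stated.

3*x^2 + 3*y^2 - z^2 + 2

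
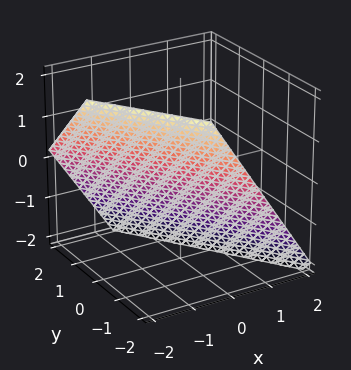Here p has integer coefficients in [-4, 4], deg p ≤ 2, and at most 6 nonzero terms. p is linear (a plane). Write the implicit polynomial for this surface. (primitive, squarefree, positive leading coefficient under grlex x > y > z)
First, deg p = 1. The surface is flat (a plane).
Then, against the integer gridlines: it crosses the y-axis at the gridline y = -1; one z-axis crossing is at z = -1.
Finally, the integer polynomial consistent with all of this is the stated p.

3*x + 2*y + 2*z + 2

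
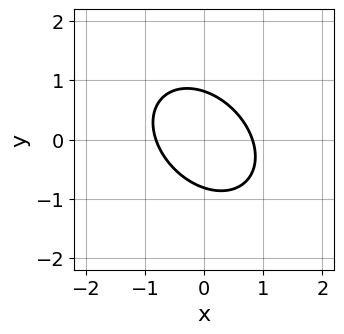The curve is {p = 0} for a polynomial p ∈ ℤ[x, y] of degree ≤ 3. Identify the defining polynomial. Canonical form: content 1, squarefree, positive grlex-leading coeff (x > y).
1. The degree is 2 — the shape is more complex than any degree-1 curve.
2. Matching integer coefficients to the picture gives p.

3*x^2 + 2*x*y + 3*y^2 - 2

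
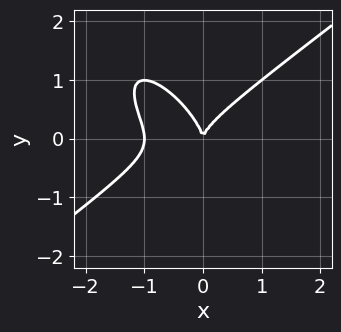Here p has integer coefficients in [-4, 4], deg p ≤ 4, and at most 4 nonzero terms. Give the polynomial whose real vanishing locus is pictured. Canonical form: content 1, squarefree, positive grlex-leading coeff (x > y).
1. deg p = 3. The shape is more complex than any degree-2 curve.
2. Checking where it meets the axes: one y-axis crossing is at y = 0; among the integer gridlines, it crosses the x-axis at x ∈ {-1, 0}.
3. These observations pin down the coefficients.

x^3 - x*y^2 - y^3 + x^2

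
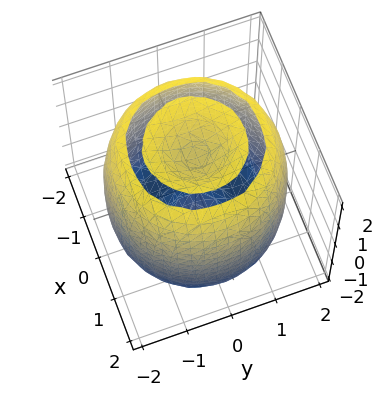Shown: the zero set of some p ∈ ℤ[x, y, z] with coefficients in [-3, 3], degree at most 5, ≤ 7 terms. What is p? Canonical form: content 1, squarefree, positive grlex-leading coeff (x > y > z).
x^4 + 2*x^2*y^2 + y^4 - 3*x^2 - 3*y^2 + z^2 - 2

First, I count 2 distinct pieces.
Next, deg p = 4.
Next, symmetries: every cross-section ⟂ z is a circle, so x, y appear only via x² + y².
Next, from the visible intercepts: a circular section at z = 2 has radius exactly 1.
Finally, solving for integer coefficients yields p as stated.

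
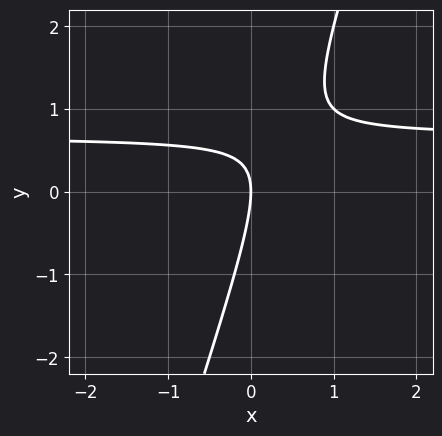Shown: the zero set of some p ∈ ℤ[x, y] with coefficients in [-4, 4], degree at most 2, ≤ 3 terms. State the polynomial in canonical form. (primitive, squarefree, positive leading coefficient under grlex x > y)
3*x*y - y^2 - 2*x

deg p = 2.
From the visible intercepts: it meets the x-axis at x = 0 (among the integer gridlines); it crosses the y-axis at the gridline y = 0.
Matching integer coefficients to the picture gives p.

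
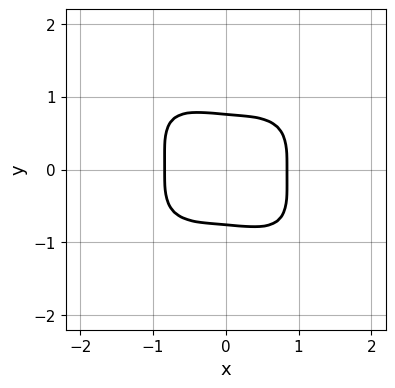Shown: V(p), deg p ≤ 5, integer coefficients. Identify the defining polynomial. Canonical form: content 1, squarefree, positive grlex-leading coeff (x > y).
deg p = 4. No degree-3 curve has this shape.
Solving for integer coefficients yields p as stated.

2*x^4 + x*y^3 + 3*y^4 - 1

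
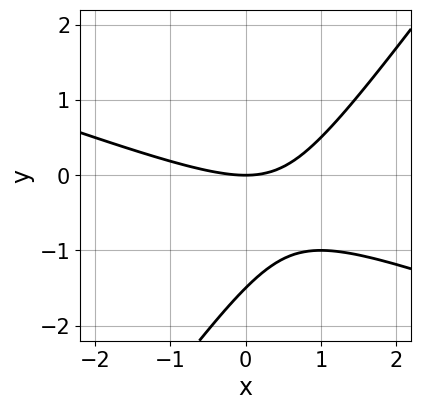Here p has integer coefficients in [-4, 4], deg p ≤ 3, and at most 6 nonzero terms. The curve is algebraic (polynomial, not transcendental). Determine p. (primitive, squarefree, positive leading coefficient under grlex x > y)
x^2 + 2*x*y - 2*y^2 - 3*y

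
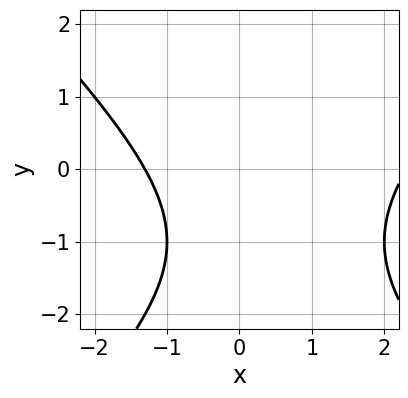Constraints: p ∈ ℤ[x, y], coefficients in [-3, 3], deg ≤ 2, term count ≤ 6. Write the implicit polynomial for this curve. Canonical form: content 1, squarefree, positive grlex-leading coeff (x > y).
x^2 - y^2 - x - 2*y - 3

1. The degree is 2 — the shape is more complex than any degree-1 curve.
2. From the axis intercepts and sections: it misses every integer gridline on the y-axis.
3. These observations pin down the coefficients.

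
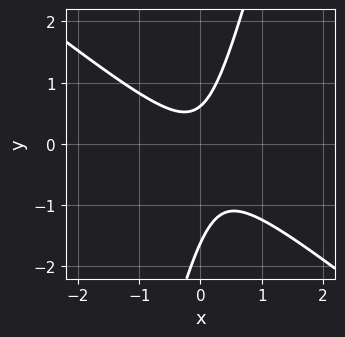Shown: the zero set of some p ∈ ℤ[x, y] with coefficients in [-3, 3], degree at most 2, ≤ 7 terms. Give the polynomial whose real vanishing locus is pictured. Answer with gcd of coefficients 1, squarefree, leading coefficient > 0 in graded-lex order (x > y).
Degree: a generic line meets the curve in up to 2 points, so deg p = 2.
From the axis intercepts and sections: no x-intercept at any integer in the box.
The integer polynomial consistent with all of this is the stated p.

3*x^2 + 3*x*y - y^2 - y + 1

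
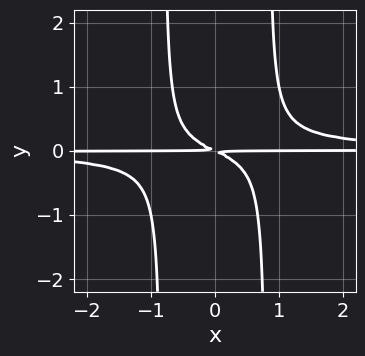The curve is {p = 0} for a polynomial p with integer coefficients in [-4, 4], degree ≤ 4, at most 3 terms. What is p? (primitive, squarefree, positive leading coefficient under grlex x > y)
deg p = 4.
Checking where it meets the axes: every point of the x-axis in the box is on the curve.
Matching integer coefficients to the picture gives p.

3*x^2*y^2 - x*y - 2*y^2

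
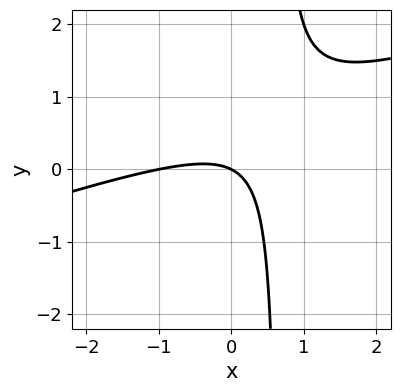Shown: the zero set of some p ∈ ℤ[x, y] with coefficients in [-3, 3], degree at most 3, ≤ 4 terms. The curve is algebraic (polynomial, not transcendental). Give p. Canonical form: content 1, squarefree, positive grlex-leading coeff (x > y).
x^2 - 3*x*y + x + 2*y

1. Degree: no degree-1 curve has this shape, so deg p = 2.
2. Reading off the gridlines: it crosses the y-axis at the gridline y = 0; among the integer gridlines, it crosses the x-axis at x ∈ {-1, 0}.
3. Putting this together gives p.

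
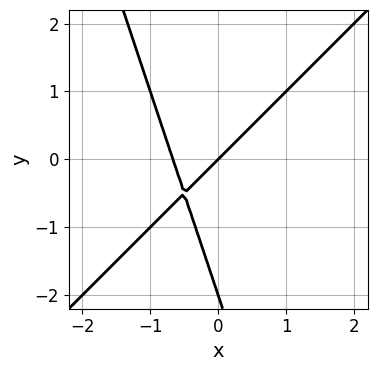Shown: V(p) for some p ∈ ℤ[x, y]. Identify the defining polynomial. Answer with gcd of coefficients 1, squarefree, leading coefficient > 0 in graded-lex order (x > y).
3*x^2 - 2*x*y - y^2 + 2*x - 2*y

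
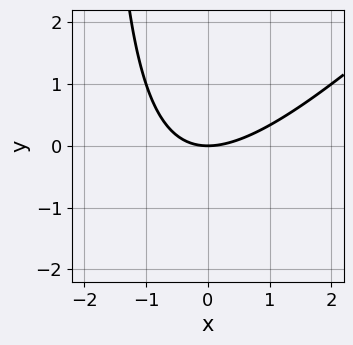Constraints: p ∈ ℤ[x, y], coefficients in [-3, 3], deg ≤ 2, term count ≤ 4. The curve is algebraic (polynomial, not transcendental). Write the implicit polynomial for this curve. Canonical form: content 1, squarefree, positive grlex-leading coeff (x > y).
x^2 - x*y - 2*y

First, the degree is 2 — a generic line meets the curve in up to 2 points.
Next, from the axis intercepts and sections: one x-axis crossing is at x = 0; it meets the y-axis at y = 0 (among the integer gridlines).
Finally, fitting integer coefficients to these (and the overall shape) gives p.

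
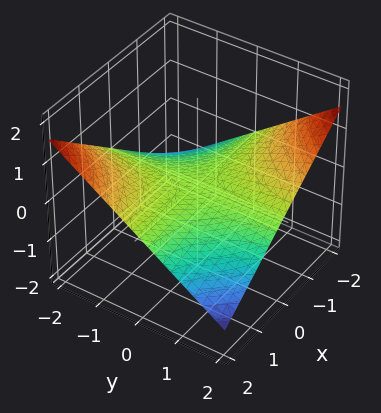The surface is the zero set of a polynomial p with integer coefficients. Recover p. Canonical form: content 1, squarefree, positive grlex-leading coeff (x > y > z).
deg p = 2. A saddle surface; a quadric.
Against the integer gridlines: the visible y-axis segment lies entirely on the surface; it crosses the z-axis at the gridline z = 0; the visible x-axis segment lies entirely on the surface.
These observations pin down the coefficients.

x*y + 3*z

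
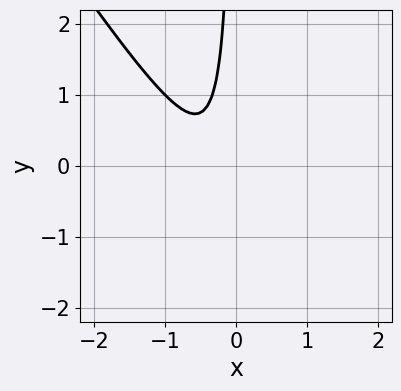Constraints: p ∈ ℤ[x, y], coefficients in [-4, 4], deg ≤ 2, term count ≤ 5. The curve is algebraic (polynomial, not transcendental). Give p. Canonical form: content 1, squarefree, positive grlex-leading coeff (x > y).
deg p = 2. A generic line meets the curve in up to 2 points.
Reading off the gridlines: it misses every integer gridline on the y-axis; no x-intercept at any integer in the box.
These observations pin down the coefficients.

3*x^2 + 2*x*y + 2*x + 1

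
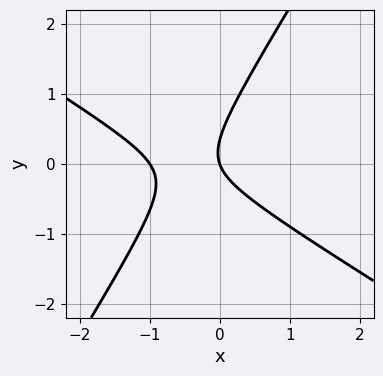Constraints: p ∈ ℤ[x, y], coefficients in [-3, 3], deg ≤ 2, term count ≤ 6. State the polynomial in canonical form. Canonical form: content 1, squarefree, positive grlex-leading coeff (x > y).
3*x^2 + 3*x*y - 3*y^2 + 3*x + y

(a) Degree: no degree-1 curve has this shape, so deg p = 2.
(b) Reading off the gridlines: the x-axis gridline crossings are at x ∈ {-1, 0}; it crosses the y-axis at the gridline y = 0.
(c) Together with the visible shape, these determine p as stated.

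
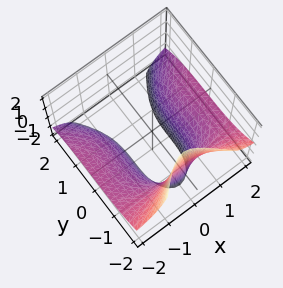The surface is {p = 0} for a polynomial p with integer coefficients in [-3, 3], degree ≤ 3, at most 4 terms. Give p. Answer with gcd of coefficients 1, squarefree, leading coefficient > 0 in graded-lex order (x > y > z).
1. The degree is 3 — the shape is more complex than any degree-2 surface.
2. Observable constraints: it misses every integer gridline on the z-axis; it misses every integer gridline on the x-axis.
3. Assembling these constraints gives the stated polynomial.

3*x^2*z + y^3 + 3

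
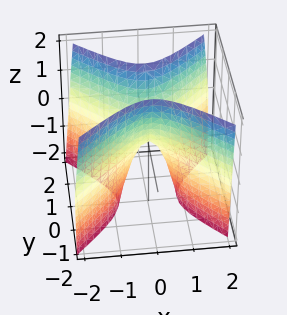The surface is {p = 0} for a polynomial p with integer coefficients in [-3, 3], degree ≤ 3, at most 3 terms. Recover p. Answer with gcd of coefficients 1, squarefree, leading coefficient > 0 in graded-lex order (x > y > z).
3*x^2 - 3*y^2 + z

Degree: a saddle surface; a quadric, so deg p = 2.
Symmetries: mirror symmetry y ↦ −y ⇒ only even powers of y; the x ↦ −x reflection is a symmetry, so x appears only in even powers.
Reading off the gridlines: it meets the x-axis at x = 0 (among the integer gridlines); one y-axis crossing is at y = 0.
Fitting integer coefficients to these (and the overall shape) gives p.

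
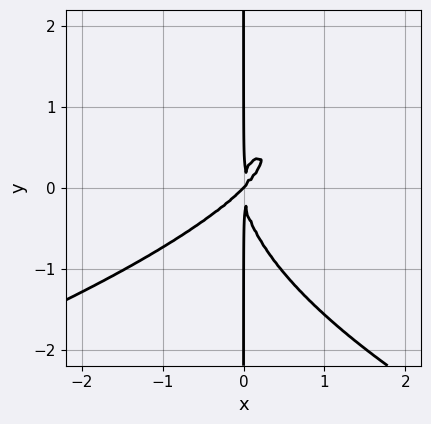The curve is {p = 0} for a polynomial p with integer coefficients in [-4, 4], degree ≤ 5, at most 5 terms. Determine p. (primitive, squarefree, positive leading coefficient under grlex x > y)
(a) The degree is 4 — a generic line meets the curve in up to 4 points.
(b) Against the integer gridlines: it meets the x-axis at x = 0 (among the integer gridlines); the visible y-axis segment lies entirely on the curve.
(c) Fitting integer coefficients to these (and the overall shape) gives p.

2*x*y^3 + 3*x^3 - 3*x^2*y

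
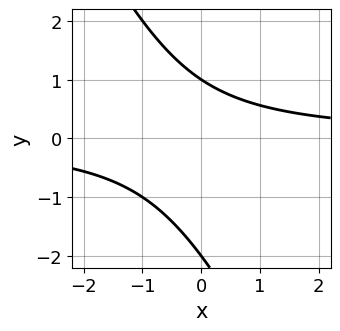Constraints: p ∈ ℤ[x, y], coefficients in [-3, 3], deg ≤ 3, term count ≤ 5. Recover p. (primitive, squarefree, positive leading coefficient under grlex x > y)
2*x*y + y^2 + y - 2

1. The degree is 2 — no degree-1 curve has this shape.
2. From the visible intercepts: among the integer gridlines, it crosses the y-axis at y ∈ {-2, 1}; it misses every integer gridline on the x-axis.
3. The integer polynomial consistent with all of this is the stated p.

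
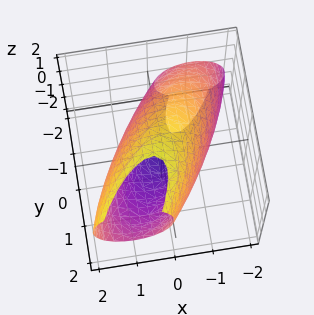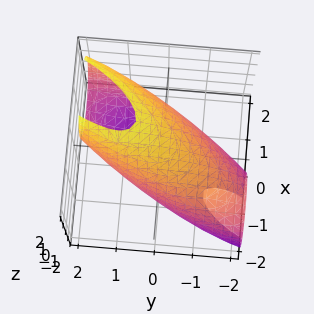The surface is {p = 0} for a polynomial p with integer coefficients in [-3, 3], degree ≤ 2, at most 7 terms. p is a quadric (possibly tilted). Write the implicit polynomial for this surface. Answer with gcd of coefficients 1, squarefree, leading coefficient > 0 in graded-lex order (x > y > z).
First, deg p = 2. A generic line meets the surface in up to 2 points.
Finally, matching integer coefficients to the picture gives p.

2*x^2 - 2*x*y + y^2 - y*z + z^2 - 3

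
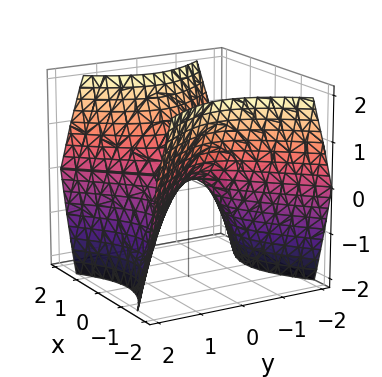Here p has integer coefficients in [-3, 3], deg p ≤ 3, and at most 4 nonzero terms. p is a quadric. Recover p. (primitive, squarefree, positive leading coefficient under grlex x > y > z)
x^2 - y^2 - z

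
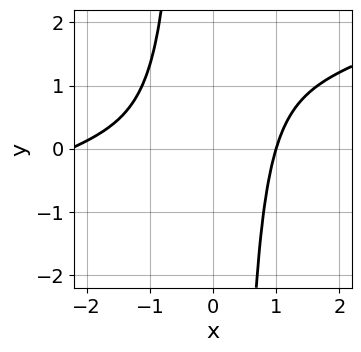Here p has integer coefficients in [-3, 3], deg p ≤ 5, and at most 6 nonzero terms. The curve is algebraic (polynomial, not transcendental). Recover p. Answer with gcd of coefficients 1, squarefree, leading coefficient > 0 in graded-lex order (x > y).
x^4 - 3*x^3*y + 2*x^3 - 3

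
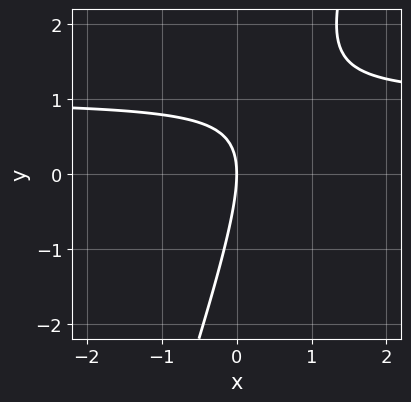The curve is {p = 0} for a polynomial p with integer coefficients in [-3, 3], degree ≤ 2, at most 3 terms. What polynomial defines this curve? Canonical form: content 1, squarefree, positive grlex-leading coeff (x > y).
3*x*y - y^2 - 3*x

Degree: no degree-1 curve has this shape, so deg p = 2.
Observable constraints: one x-axis crossing is at x = 0; it meets the y-axis at y = 0 (among the integer gridlines).
The integer polynomial consistent with all of this is the stated p.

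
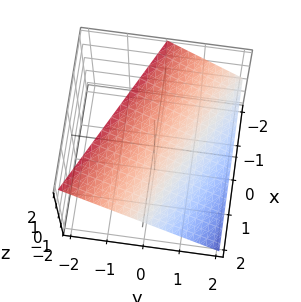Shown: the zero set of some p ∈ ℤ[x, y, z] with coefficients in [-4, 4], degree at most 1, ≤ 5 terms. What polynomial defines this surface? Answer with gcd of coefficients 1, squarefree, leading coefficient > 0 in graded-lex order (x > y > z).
1. deg p = 1. Every cross-section is a straight line — this is a plane.
2. Checking where it meets the axes: it meets the z-axis at z = 1 (among the integer gridlines); it meets the y-axis at y = 1 (among the integer gridlines); one x-axis crossing is at x = 2.
3. The integer polynomial consistent with all of this is the stated p.

x + 2*y + 2*z - 2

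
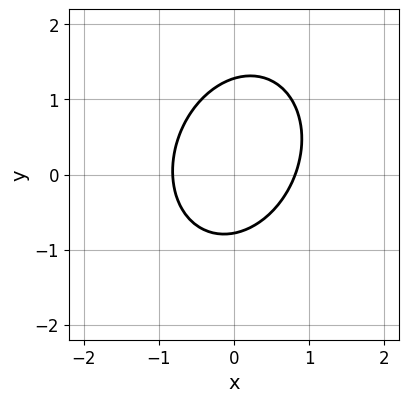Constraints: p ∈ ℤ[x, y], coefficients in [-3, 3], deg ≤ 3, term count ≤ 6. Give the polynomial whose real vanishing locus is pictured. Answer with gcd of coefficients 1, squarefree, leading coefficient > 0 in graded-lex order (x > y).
1. Degree: the shape is more complex than any degree-1 curve, so deg p = 2.
2. Solving for integer coefficients yields p as stated.

3*x^2 - x*y + 2*y^2 - y - 2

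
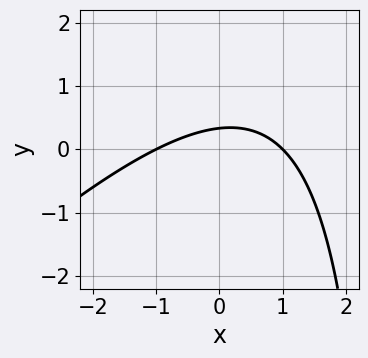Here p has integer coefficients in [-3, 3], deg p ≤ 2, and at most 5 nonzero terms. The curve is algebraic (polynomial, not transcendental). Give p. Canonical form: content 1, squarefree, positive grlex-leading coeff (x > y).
x^2 - x*y + 3*y - 1

(a) deg p = 2.
(b) Against the integer gridlines: among the integer gridlines, it crosses the x-axis at x ∈ {-1, 1}.
(c) These observations pin down the coefficients.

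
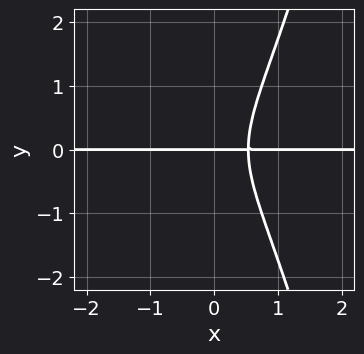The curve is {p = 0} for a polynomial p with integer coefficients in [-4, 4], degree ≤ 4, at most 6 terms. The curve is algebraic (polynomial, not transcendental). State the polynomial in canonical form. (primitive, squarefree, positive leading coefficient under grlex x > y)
3*x^3*y - y^3 + x*y - y

1. The degree is 4 — no degree-3 curve has this shape.
2. Reading off the gridlines: the visible x-axis segment lies entirely on the curve; one y-axis crossing is at y = 0.
3. Assembling these constraints gives the stated polynomial.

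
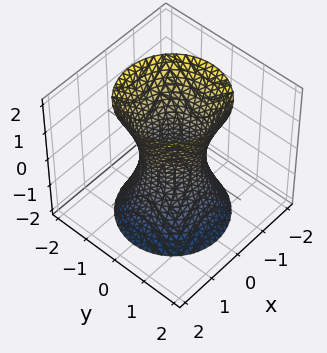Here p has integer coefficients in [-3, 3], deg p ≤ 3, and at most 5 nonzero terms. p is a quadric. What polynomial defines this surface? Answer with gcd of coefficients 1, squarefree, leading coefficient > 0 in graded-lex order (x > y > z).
(a) The degree is 2 — an hourglass — one-sheet hyperboloid; a quadric.
(b) By symmetry, every cross-section ⟂ z is a circle, so x, y appear only via x² + y²; it's symmetric under z → −z, forcing even powers of z.
(c) Observable constraints: a circular section at z = 1 has radius exactly 1; the surface avoids every integer z-axis point in the box.
(d) Fitting integer coefficients to these (and the overall shape) gives p.

3*x^2 + 3*y^2 - z^2 - 2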